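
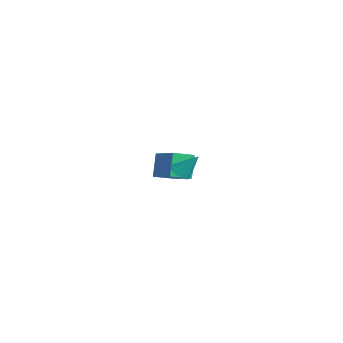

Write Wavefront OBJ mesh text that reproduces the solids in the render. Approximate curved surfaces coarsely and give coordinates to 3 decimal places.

v 2.483 -1.214 3.49
v 2.959 -1.176 3.259
v 2.897 -0.566 4.45
v 2.802 -0.939 3.167
v 2.543 -0.79 3.178
v 2.266 -0.775 3.287
v 2.058 -0.9 3.461
v 1.984 -1.124 3.644
v 2.07 -1.377 3.778
v 2.286 -1.578 3.821
v 2.565 -1.664 3.758
v 2.819 -1.607 3.611
v 2.965 -1.425 3.425
v -4.283 2.094 0.47
v -4.43 1.063 0.792
v -2.58 2.114 1.311
v -2.726 1.083 1.633
v -3.714 1.657 -0.673
v -3.86 0.626 -0.351
v -2.01 1.677 0.168
v -2.157 0.646 0.49
f 2 1 4
f 2 4 3
f 4 1 5
f 4 5 3
f 5 1 6
f 5 6 3
f 6 1 7
f 6 7 3
f 7 1 8
f 7 8 3
f 8 1 9
f 8 9 3
f 9 1 10
f 9 10 3
f 10 1 11
f 10 11 3
f 11 1 12
f 11 12 3
f 12 1 13
f 12 13 3
f 13 1 2
f 13 2 3
f 15 17 14
f 18 15 14
f 14 17 16
f 16 18 14
f 15 21 17
f 19 15 18
f 19 21 15
f 17 21 16
f 20 18 16
f 16 21 20
f 20 19 18
f 21 19 20



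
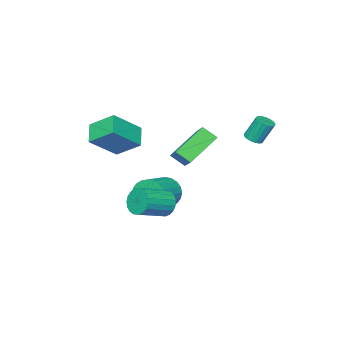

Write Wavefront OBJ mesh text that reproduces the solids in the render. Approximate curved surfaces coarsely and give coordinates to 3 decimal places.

v -1.153 -4.407 0.958
v 0.383 -4.863 2.269
v -1.577 -3.071 1.92
v -0.041 -3.526 3.23
v -0.319 -3.634 0.25
v 1.217 -4.089 1.56
v -0.743 -2.297 1.211
v 0.793 -2.753 2.522
v -0.501 -0.398 -2.235
v -0.154 -0.033 -2.919
v 1.508 -0.356 -2.25
v 1.161 -0.722 -1.565
v -0.189 0.242 -2.699
v 1.472 -0.081 -2.03
v -0.278 0.405 -2.399
v 1.383 0.082 -1.729
v -0.406 0.43 -2.07
v 1.256 0.107 -1.401
v -0.55 0.311 -1.77
v 1.112 -0.012 -1.101
v -0.685 0.07 -1.55
v 0.976 -0.253 -0.881
v -0.789 -0.252 -1.448
v 0.872 -0.575 -0.779
v -0.843 -0.6 -1.483
v 0.819 -0.923 -0.814
v -0.837 -0.913 -1.647
v 0.824 -1.236 -0.978
v -0.774 -1.137 -1.913
v 0.888 -1.46 -1.244
v -0.663 -1.233 -2.235
v 0.999 -1.556 -1.566
v -0.524 -1.185 -2.556
v 1.137 -1.508 -1.887
v -0.381 -1.001 -2.822
v 1.28 -1.324 -2.153
v -0.259 -0.713 -2.986
v 1.402 -1.036 -2.317
v -0.179 -0.37 -3.021
v 1.483 -0.693 -2.351
v -2.98 -2.687 -3.218
v -2.617 -3.18 -4.009
v -0.977 -2.865 -3.452
v -1.34 -2.373 -2.662
v -2.639 -2.817 -4.149
v -0.999 -2.502 -3.593
v -2.713 -2.434 -4.148
v -1.073 -2.119 -3.592
v -2.828 -2.089 -4.005
v -1.188 -1.775 -3.449
v -2.965 -1.836 -3.742
v -1.326 -1.521 -3.186
v -3.105 -1.712 -3.4
v -1.466 -1.397 -2.843
v -3.226 -1.737 -3.03
v -1.587 -1.422 -2.473
v -3.31 -1.906 -2.688
v -1.67 -1.591 -2.132
v -3.343 -2.195 -2.428
v -1.703 -1.88 -1.871
v -3.321 -2.558 -2.287
v -1.681 -2.243 -1.731
v -3.247 -2.941 -2.288
v -1.607 -2.626 -1.732
v -3.132 -3.285 -2.431
v -1.492 -2.971 -1.875
v -2.994 -3.539 -2.694
v -1.355 -3.224 -2.138
v -2.854 -3.663 -3.037
v -1.215 -3.348 -2.48
v -2.733 -3.638 -3.407
v -1.094 -3.323 -2.85
v -2.65 -3.469 -3.748
v -1.01 -3.154 -3.192
v -3.705 2.7 2.325
v -3.213 2.915 2.388
v -3.584 3.395 3.638
v -4.075 3.18 3.575
v -3.349 3.103 2.275
v -3.72 3.584 3.526
v -3.567 3.2 2.174
v -3.937 3.68 3.424
v -3.816 3.181 2.107
v -4.186 3.662 3.358
v -4.039 3.053 2.09
v -4.41 3.533 3.341
v -4.186 2.844 2.127
v -4.557 3.324 3.378
v -4.223 2.601 2.209
v -4.593 3.081 3.46
v -4.141 2.382 2.318
v -4.511 2.862 3.568
v -3.959 2.235 2.428
v -4.329 2.715 3.679
v -3.719 2.195 2.514
v -4.089 2.675 3.765
v -3.475 2.27 2.558
v -3.846 2.75 3.808
v -3.285 2.444 2.547
v -3.655 2.924 3.798
v -3.19 2.677 2.486
v -3.56 3.157 3.737
v -1.449 1.892 2.652
v -1.132 1.191 3.244
v -0.871 2.806 3.426
v -0.555 2.106 4.018
v 0.315 1.734 1.522
v 0.631 1.034 2.114
v 0.892 2.649 2.296
v 1.209 1.948 2.888
f 2 4 1
f 5 2 1
f 1 4 3
f 3 5 1
f 2 8 4
f 6 2 5
f 6 8 2
f 4 8 3
f 7 5 3
f 3 8 7
f 7 6 5
f 8 6 7
f 10 9 13
f 10 13 11
f 11 13 14
f 11 14 12
f 13 9 15
f 13 15 14
f 14 15 16
f 14 16 12
f 15 9 17
f 15 17 16
f 16 17 18
f 16 18 12
f 17 9 19
f 17 19 18
f 18 19 20
f 18 20 12
f 19 9 21
f 19 21 20
f 20 21 22
f 20 22 12
f 21 9 23
f 21 23 22
f 22 23 24
f 22 24 12
f 23 9 25
f 23 25 24
f 24 25 26
f 24 26 12
f 25 9 27
f 25 27 26
f 26 27 28
f 26 28 12
f 27 9 29
f 27 29 28
f 28 29 30
f 28 30 12
f 29 9 31
f 29 31 30
f 30 31 32
f 30 32 12
f 31 9 33
f 31 33 32
f 32 33 34
f 32 34 12
f 33 9 35
f 33 35 34
f 34 35 36
f 34 36 12
f 35 9 37
f 35 37 36
f 36 37 38
f 36 38 12
f 37 9 39
f 37 39 38
f 38 39 40
f 38 40 12
f 39 9 10
f 39 10 40
f 40 10 11
f 40 11 12
f 42 41 45
f 42 45 43
f 43 45 46
f 43 46 44
f 45 41 47
f 45 47 46
f 46 47 48
f 46 48 44
f 47 41 49
f 47 49 48
f 48 49 50
f 48 50 44
f 49 41 51
f 49 51 50
f 50 51 52
f 50 52 44
f 51 41 53
f 51 53 52
f 52 53 54
f 52 54 44
f 53 41 55
f 53 55 54
f 54 55 56
f 54 56 44
f 55 41 57
f 55 57 56
f 56 57 58
f 56 58 44
f 57 41 59
f 57 59 58
f 58 59 60
f 58 60 44
f 59 41 61
f 59 61 60
f 60 61 62
f 60 62 44
f 61 41 63
f 61 63 62
f 62 63 64
f 62 64 44
f 63 41 65
f 63 65 64
f 64 65 66
f 64 66 44
f 65 41 67
f 65 67 66
f 66 67 68
f 66 68 44
f 67 41 69
f 67 69 68
f 68 69 70
f 68 70 44
f 69 41 71
f 69 71 70
f 70 71 72
f 70 72 44
f 71 41 73
f 71 73 72
f 72 73 74
f 72 74 44
f 73 41 42
f 73 42 74
f 74 42 43
f 74 43 44
f 76 75 79
f 76 79 77
f 77 79 80
f 77 80 78
f 79 75 81
f 79 81 80
f 80 81 82
f 80 82 78
f 81 75 83
f 81 83 82
f 82 83 84
f 82 84 78
f 83 75 85
f 83 85 84
f 84 85 86
f 84 86 78
f 85 75 87
f 85 87 86
f 86 87 88
f 86 88 78
f 87 75 89
f 87 89 88
f 88 89 90
f 88 90 78
f 89 75 91
f 89 91 90
f 90 91 92
f 90 92 78
f 91 75 93
f 91 93 92
f 92 93 94
f 92 94 78
f 93 75 95
f 93 95 94
f 94 95 96
f 94 96 78
f 95 75 97
f 95 97 96
f 96 97 98
f 96 98 78
f 97 75 99
f 97 99 98
f 98 99 100
f 98 100 78
f 99 75 101
f 99 101 100
f 100 101 102
f 100 102 78
f 101 75 76
f 101 76 102
f 102 76 77
f 102 77 78
f 104 106 103
f 107 104 103
f 103 106 105
f 105 107 103
f 104 110 106
f 108 104 107
f 108 110 104
f 106 110 105
f 109 107 105
f 105 110 109
f 109 108 107
f 110 108 109



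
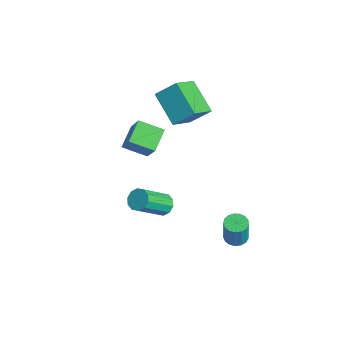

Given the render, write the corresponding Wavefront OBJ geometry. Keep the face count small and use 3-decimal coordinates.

v 0.941 2.089 -1.981
v 1.4 2.347 -2.044
v 1.638 2.229 -0.781
v 1.179 1.971 -0.719
v 1.232 2.532 -1.995
v 1.47 2.414 -0.732
v 0.998 2.614 -1.943
v 1.236 2.497 -0.681
v 0.751 2.577 -1.9
v 0.989 2.459 -0.637
v 0.547 2.428 -1.875
v 0.785 2.31 -0.613
v 0.434 2.201 -1.875
v 0.672 2.083 -0.613
v 0.437 1.948 -1.899
v 0.675 1.83 -0.637
v 0.555 1.728 -1.942
v 0.793 1.61 -0.68
v 0.762 1.59 -1.994
v 1 1.473 -0.732
v 1.009 1.567 -2.043
v 1.247 1.449 -0.78
v 1.241 1.663 -2.078
v 1.48 1.545 -0.815
v 1.405 1.857 -2.09
v 1.643 1.739 -0.828
v 1.462 2.104 -2.078
v 1.7 1.986 -0.816
v -2.073 -1.799 2.883
v -1.143 -1.82 4.11
v -2.76 -1.108 3.416
v -1.83 -1.129 4.643
v -1.49 -0.891 2.457
v -0.56 -0.912 3.684
v -2.177 -0.2 2.99
v -1.247 -0.221 4.217
v -4.779 1.533 3.087
v -4.081 0.459 3.906
v -4.415 2.366 3.871
v -3.717 1.292 4.689
v -3.343 1.768 2.171
v -2.645 0.694 2.989
v -2.979 2.601 2.954
v -2.281 1.527 3.773
v -2.129 0.027 -1.894
v -1.69 0.327 -1.719
v -1.311 -0.948 -0.491
v -1.751 -1.247 -0.666
v -1.966 0.423 -1.534
v -1.587 -0.851 -0.305
v -2.304 0.369 -1.486
v -1.925 -0.906 -0.258
v -2.576 0.183 -1.594
v -2.197 -1.091 -0.366
v -2.677 -0.061 -1.817
v -2.298 -1.336 -0.589
v -2.569 -0.272 -2.069
v -2.19 -1.547 -0.841
v -2.293 -0.369 -2.255
v -1.914 -1.643 -1.026
v -1.955 -0.314 -2.302
v -1.576 -1.589 -1.074
v -1.683 -0.129 -2.194
v -1.304 -1.403 -0.966
v -1.582 0.116 -1.971
v -1.203 -1.159 -0.743
f 2 1 5
f 2 5 3
f 3 5 6
f 3 6 4
f 5 1 7
f 5 7 6
f 6 7 8
f 6 8 4
f 7 1 9
f 7 9 8
f 8 9 10
f 8 10 4
f 9 1 11
f 9 11 10
f 10 11 12
f 10 12 4
f 11 1 13
f 11 13 12
f 12 13 14
f 12 14 4
f 13 1 15
f 13 15 14
f 14 15 16
f 14 16 4
f 15 1 17
f 15 17 16
f 16 17 18
f 16 18 4
f 17 1 19
f 17 19 18
f 18 19 20
f 18 20 4
f 19 1 21
f 19 21 20
f 20 21 22
f 20 22 4
f 21 1 23
f 21 23 22
f 22 23 24
f 22 24 4
f 23 1 25
f 23 25 24
f 24 25 26
f 24 26 4
f 25 1 27
f 25 27 26
f 26 27 28
f 26 28 4
f 27 1 2
f 27 2 28
f 28 2 3
f 28 3 4
f 30 32 29
f 33 30 29
f 29 32 31
f 31 33 29
f 30 36 32
f 34 30 33
f 34 36 30
f 32 36 31
f 35 33 31
f 31 36 35
f 35 34 33
f 36 34 35
f 38 40 37
f 41 38 37
f 37 40 39
f 39 41 37
f 38 44 40
f 42 38 41
f 42 44 38
f 40 44 39
f 43 41 39
f 39 44 43
f 43 42 41
f 44 42 43
f 46 45 49
f 46 49 47
f 47 49 50
f 47 50 48
f 49 45 51
f 49 51 50
f 50 51 52
f 50 52 48
f 51 45 53
f 51 53 52
f 52 53 54
f 52 54 48
f 53 45 55
f 53 55 54
f 54 55 56
f 54 56 48
f 55 45 57
f 55 57 56
f 56 57 58
f 56 58 48
f 57 45 59
f 57 59 58
f 58 59 60
f 58 60 48
f 59 45 61
f 59 61 60
f 60 61 62
f 60 62 48
f 61 45 63
f 61 63 62
f 62 63 64
f 62 64 48
f 63 45 65
f 63 65 64
f 64 65 66
f 64 66 48
f 65 45 46
f 65 46 66
f 66 46 47
f 66 47 48



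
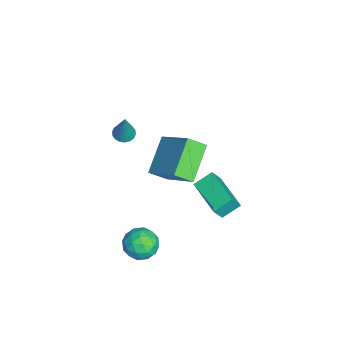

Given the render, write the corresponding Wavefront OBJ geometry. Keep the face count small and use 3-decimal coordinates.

v -2.275 0.663 -2.085
v -0.939 1.796 -0.77
v -2.375 1.496 -2.701
v -1.039 2.628 -1.386
v -0.741 0.072 -3.134
v 0.595 1.204 -1.819
v -0.841 0.904 -3.75
v 0.495 2.037 -2.435
v 0.426 -0.908 1.092
v 0.671 -0.486 0.986
v 0.974 -0.832 2.668
v 0.472 -0.412 1.052
v 0.263 -0.437 1.126
v 0.087 -0.555 1.193
v -0.022 -0.742 1.24
v -0.043 -0.963 1.258
v 0.029 -1.173 1.243
v 0.18 -1.331 1.199
v 0.379 -1.405 1.133
v 0.588 -1.38 1.059
v 0.764 -1.262 0.992
v 0.873 -1.074 0.944
v 0.894 -0.854 0.926
v 0.822 -0.644 0.941
v 1.921 2.392 -1.437
v 1.582 3.166 -0.941
v 3.478 3.207 -1.645
v 3.139 3.981 -1.149
v 2.221 2.019 -0.651
v 1.882 2.793 -0.155
v 3.778 2.834 -0.859
v 3.439 3.608 -0.363
v 3.425 0.357 -3.216
v 4.225 0.435 -3.425
v 3.695 -0.815 -2.615
v 4.495 -0.737 -2.824
v 4.163 -0.229 -2.257
v 3.995 0.495 -2.629
v 3.925 -0.875 -3.411
v 3.757 -0.151 -3.783
v 4.534 -0.327 -3.545
v 4.681 0.073 -2.832
v 3.239 -0.453 -3.208
v 3.386 -0.053 -2.495
v 3.801 0.499 -3.373
v 4.119 -0.879 -2.667
v 3.923 -0.58 -2.334
v 4.394 -0.534 -2.457
v 3.666 0.534 -2.905
v 4.136 0.58 -3.028
v 4.1 0.19 -2.342
v 3.784 -0.96 -3.012
v 4.254 -0.914 -3.135
v 3.526 0.154 -3.583
v 3.997 0.2 -3.706
v 3.82 -0.57 -3.698
v 4.453 0.097 -3.567
v 4.612 -0.592 -3.214
v 4.276 -0.673 -3.559
v 4.178 -0.248 -3.777
v 4.539 0.332 -3.148
v 4.698 -0.357 -2.794
v 4.503 -0.058 -2.461
v 4.405 0.367 -2.68
v 4.721 -0.116 -3.219
v 3.222 -0.023 -3.246
v 3.381 -0.712 -2.892
v 3.515 -0.747 -3.36
v 3.417 -0.322 -3.579
v 3.308 0.212 -2.826
v 3.467 -0.477 -2.473
v 3.742 -0.132 -2.263
v 3.644 0.293 -2.481
v 3.199 -0.264 -2.821
f 2 4 1
f 5 2 1
f 1 4 3
f 3 5 1
f 2 8 4
f 6 2 5
f 6 8 2
f 4 8 3
f 7 5 3
f 3 8 7
f 7 6 5
f 8 6 7
f 10 9 12
f 10 12 11
f 12 9 13
f 12 13 11
f 13 9 14
f 13 14 11
f 14 9 15
f 14 15 11
f 15 9 16
f 15 16 11
f 16 9 17
f 16 17 11
f 17 9 18
f 17 18 11
f 18 9 19
f 18 19 11
f 19 9 20
f 19 20 11
f 20 9 21
f 20 21 11
f 21 9 22
f 21 22 11
f 22 9 23
f 22 23 11
f 23 9 24
f 23 24 11
f 24 9 10
f 24 10 11
f 26 28 25
f 29 26 25
f 25 28 27
f 27 29 25
f 26 32 28
f 30 26 29
f 30 32 26
f 28 32 27
f 31 29 27
f 27 32 31
f 31 30 29
f 32 30 31
f 33 70 49
f 70 44 73
f 49 73 38
f 70 73 49
f 33 49 45
f 49 38 50
f 45 50 34
f 49 50 45
f 33 45 54
f 45 34 55
f 54 55 40
f 45 55 54
f 33 54 66
f 54 40 69
f 66 69 43
f 54 69 66
f 33 66 70
f 66 43 74
f 70 74 44
f 66 74 70
f 34 50 61
f 50 38 64
f 61 64 42
f 50 64 61
f 38 73 51
f 73 44 72
f 51 72 37
f 73 72 51
f 44 74 71
f 74 43 67
f 71 67 35
f 74 67 71
f 43 69 68
f 69 40 56
f 68 56 39
f 69 56 68
f 40 55 60
f 55 34 57
f 60 57 41
f 55 57 60
f 36 62 48
f 62 42 63
f 48 63 37
f 62 63 48
f 36 48 46
f 48 37 47
f 46 47 35
f 48 47 46
f 36 46 53
f 46 35 52
f 53 52 39
f 46 52 53
f 36 53 58
f 53 39 59
f 58 59 41
f 53 59 58
f 36 58 62
f 58 41 65
f 62 65 42
f 58 65 62
f 37 63 51
f 63 42 64
f 51 64 38
f 63 64 51
f 35 47 71
f 47 37 72
f 71 72 44
f 47 72 71
f 39 52 68
f 52 35 67
f 68 67 43
f 52 67 68
f 41 59 60
f 59 39 56
f 60 56 40
f 59 56 60
f 42 65 61
f 65 41 57
f 61 57 34
f 65 57 61



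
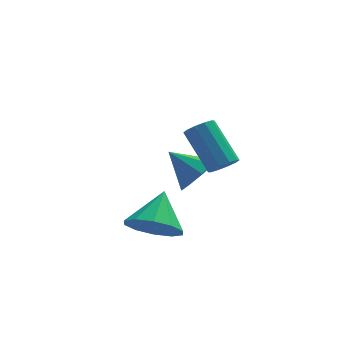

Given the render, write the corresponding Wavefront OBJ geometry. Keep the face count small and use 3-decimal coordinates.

v 1.426 -2.314 -4.094
v 2.294 -2.761 -4.002
v 1.874 -1.246 -3.126
v 2.335 -2.364 -4.458
v 2.029 -1.949 -4.776
v 1.492 -1.673 -4.832
v 0.931 -1.642 -4.607
v 0.559 -1.868 -4.186
v 0.518 -2.265 -3.73
v 0.824 -2.68 -3.413
v 1.361 -2.956 -3.356
v 1.922 -2.986 -3.581
v 3.529 -2.78 -1.135
v 3.942 -2.454 -1.199
v 3.304 -1.414 -0.03
v 2.891 -1.74 0.035
v 3.707 -2.362 -1.409
v 3.069 -1.323 -0.239
v 3.404 -2.43 -1.513
v 2.767 -1.391 -0.344
v 3.149 -2.632 -1.474
v 2.511 -1.592 -0.304
v 3.039 -2.89 -1.304
v 2.401 -1.85 -0.134
v 3.116 -3.106 -1.07
v 2.478 -2.066 0.099
v 3.351 -3.197 -0.861
v 2.713 -2.158 0.309
v 3.653 -3.129 -0.756
v 3.016 -2.09 0.413
v 3.909 -2.928 -0.796
v 3.271 -1.888 0.374
v 4.019 -2.67 -0.966
v 3.381 -1.63 0.204
v 3.166 0.471 -3.558
v 3.707 1.133 -3.395
v 2.234 1.029 -2.722
v 3.364 1.261 -3.864
v 2.928 1.02 -4.189
v 2.603 0.522 -4.219
v 2.542 0.001 -3.94
v 2.773 -0.301 -3.481
v 3.187 -0.241 -3.059
v 3.592 0.152 -2.87
v 3.797 0.695 -3.003
f 2 1 4
f 2 4 3
f 4 1 5
f 4 5 3
f 5 1 6
f 5 6 3
f 6 1 7
f 6 7 3
f 7 1 8
f 7 8 3
f 8 1 9
f 8 9 3
f 9 1 10
f 9 10 3
f 10 1 11
f 10 11 3
f 11 1 12
f 11 12 3
f 12 1 2
f 12 2 3
f 14 13 17
f 14 17 15
f 15 17 18
f 15 18 16
f 17 13 19
f 17 19 18
f 18 19 20
f 18 20 16
f 19 13 21
f 19 21 20
f 20 21 22
f 20 22 16
f 21 13 23
f 21 23 22
f 22 23 24
f 22 24 16
f 23 13 25
f 23 25 24
f 24 25 26
f 24 26 16
f 25 13 27
f 25 27 26
f 26 27 28
f 26 28 16
f 27 13 29
f 27 29 28
f 28 29 30
f 28 30 16
f 29 13 31
f 29 31 30
f 30 31 32
f 30 32 16
f 31 13 33
f 31 33 32
f 32 33 34
f 32 34 16
f 33 13 14
f 33 14 34
f 34 14 15
f 34 15 16
f 36 35 38
f 36 38 37
f 38 35 39
f 38 39 37
f 39 35 40
f 39 40 37
f 40 35 41
f 40 41 37
f 41 35 42
f 41 42 37
f 42 35 43
f 42 43 37
f 43 35 44
f 43 44 37
f 44 35 45
f 44 45 37
f 45 35 36
f 45 36 37



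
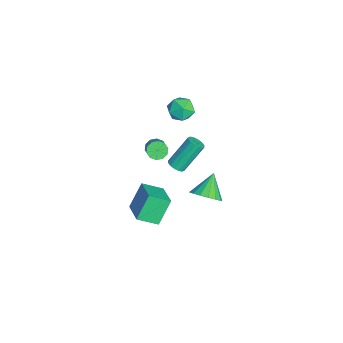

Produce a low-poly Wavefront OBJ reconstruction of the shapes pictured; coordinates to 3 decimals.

v -2.291 -0.413 -0.652
v -1.998 -0.849 -0.98
v -1.096 -0.804 -0.237
v -1.389 -0.367 0.092
v -1.899 -0.508 -1.122
v -0.996 -0.462 -0.379
v -1.949 -0.13 -1.084
v -1.047 -0.084 -0.341
v -2.13 0.14 -0.881
v -1.228 0.186 -0.138
v -2.373 0.199 -0.59
v -1.47 0.244 0.153
v -2.584 0.024 -0.323
v -1.682 0.069 0.42
v -2.684 -0.318 -0.181
v -1.781 -0.272 0.562
v -2.633 -0.696 -0.219
v -1.731 -0.65 0.524
v -2.452 -0.966 -0.422
v -1.55 -0.92 0.321
v -2.21 -1.024 -0.713
v -1.307 -0.979 0.03
v 0.477 0.552 0.618
v 0.735 0.972 0.398
v 0.221 2.108 1.962
v -0.037 1.688 2.182
v 0.474 0.988 0.3
v -0.04 2.125 1.864
v 0.214 0.888 0.288
v -0.3 2.024 1.851
v 0.024 0.697 0.363
v -0.49 1.834 1.927
v -0.045 0.468 0.508
v -0.559 1.604 2.071
v 0.026 0.261 0.682
v -0.488 1.397 2.245
v 0.219 0.132 0.838
v -0.295 1.268 2.402
v 0.48 0.115 0.936
v -0.034 1.252 2.5
v 0.74 0.216 0.949
v 0.226 1.352 2.512
v 0.93 0.406 0.873
v 0.416 1.543 2.437
v 0.999 0.636 0.729
v 0.485 1.772 2.292
v 0.928 0.843 0.555
v 0.414 1.979 2.118
v -2.09 1.472 4.034
v -1.484 1.724 3.443
v -2.256 0.236 3.337
v -1.65 0.488 2.746
v -1.408 0.303 3.574
v -1.305 1.067 4.005
v -2.435 0.893 2.775
v -2.332 1.657 3.206
v -1.698 1.366 2.664
v -1.063 1.002 3.159
v -2.677 0.958 3.621
v -2.042 0.594 4.116
v -1.197 2.342 -4.432
v -0.666 1.981 -3.678
v -2.303 2.898 -3.388
v -0.499 2.421 -3.735
v -0.491 2.842 -3.951
v -0.645 3.149 -4.278
v -0.925 3.271 -4.64
v -1.268 3.18 -4.954
v -1.594 2.897 -5.149
v -1.829 2.487 -5.18
v -1.92 2.043 -5.039
v -1.844 1.668 -4.759
v -1.621 1.448 -4.405
v -1.3 1.432 -4.056
v -0.956 1.624 -3.794
v -0.501 -0.097 -2.65
v -0.485 -1.314 -2.021
v 1.084 0.227 -2.063
v 1.099 -0.99 -1.434
v 0.181 -0.83 -4.086
v 0.196 -2.047 -3.457
v 1.765 -0.506 -3.499
v 1.781 -1.723 -2.87
f 2 1 5
f 2 5 3
f 3 5 6
f 3 6 4
f 5 1 7
f 5 7 6
f 6 7 8
f 6 8 4
f 7 1 9
f 7 9 8
f 8 9 10
f 8 10 4
f 9 1 11
f 9 11 10
f 10 11 12
f 10 12 4
f 11 1 13
f 11 13 12
f 12 13 14
f 12 14 4
f 13 1 15
f 13 15 14
f 14 15 16
f 14 16 4
f 15 1 17
f 15 17 16
f 16 17 18
f 16 18 4
f 17 1 19
f 17 19 18
f 18 19 20
f 18 20 4
f 19 1 21
f 19 21 20
f 20 21 22
f 20 22 4
f 21 1 2
f 21 2 22
f 22 2 3
f 22 3 4
f 24 23 27
f 24 27 25
f 25 27 28
f 25 28 26
f 27 23 29
f 27 29 28
f 28 29 30
f 28 30 26
f 29 23 31
f 29 31 30
f 30 31 32
f 30 32 26
f 31 23 33
f 31 33 32
f 32 33 34
f 32 34 26
f 33 23 35
f 33 35 34
f 34 35 36
f 34 36 26
f 35 23 37
f 35 37 36
f 36 37 38
f 36 38 26
f 37 23 39
f 37 39 38
f 38 39 40
f 38 40 26
f 39 23 41
f 39 41 40
f 40 41 42
f 40 42 26
f 41 23 43
f 41 43 42
f 42 43 44
f 42 44 26
f 43 23 45
f 43 45 44
f 44 45 46
f 44 46 26
f 45 23 47
f 45 47 46
f 46 47 48
f 46 48 26
f 47 23 24
f 47 24 48
f 48 24 25
f 48 25 26
f 49 60 54
f 49 54 50
f 49 50 56
f 49 56 59
f 49 59 60
f 50 54 58
f 54 60 53
f 60 59 51
f 59 56 55
f 56 50 57
f 52 58 53
f 52 53 51
f 52 51 55
f 52 55 57
f 52 57 58
f 53 58 54
f 51 53 60
f 55 51 59
f 57 55 56
f 58 57 50
f 62 61 64
f 62 64 63
f 64 61 65
f 64 65 63
f 65 61 66
f 65 66 63
f 66 61 67
f 66 67 63
f 67 61 68
f 67 68 63
f 68 61 69
f 68 69 63
f 69 61 70
f 69 70 63
f 70 61 71
f 70 71 63
f 71 61 72
f 71 72 63
f 72 61 73
f 72 73 63
f 73 61 74
f 73 74 63
f 74 61 75
f 74 75 63
f 75 61 62
f 75 62 63
f 77 79 76
f 80 77 76
f 76 79 78
f 78 80 76
f 77 83 79
f 81 77 80
f 81 83 77
f 79 83 78
f 82 80 78
f 78 83 82
f 82 81 80
f 83 81 82



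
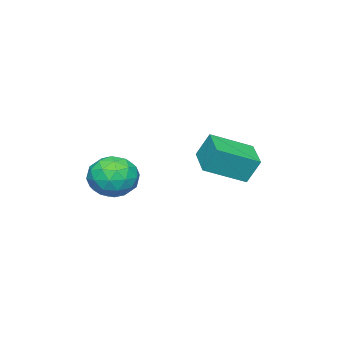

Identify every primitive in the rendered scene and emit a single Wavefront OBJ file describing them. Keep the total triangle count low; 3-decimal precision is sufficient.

v -1.217 -1.886 -0.111
v -0.512 -1.663 -1.013
v -0.908 -3.737 -0.327
v -0.203 -3.514 -1.229
v 0.122 -3.218 -0.148
v -0.069 -2.074 -0.014
v -1.351 -3.326 -1.326
v -1.542 -2.182 -1.192
v -0.594 -2.553 -1.764
v 0.316 -2.486 -1.036
v -1.736 -2.914 -0.304
v -0.826 -2.847 0.424
v -0.892 -1.612 -0.543
v -0.528 -3.788 -0.797
v -0.338 -3.614 -0.161
v 0.077 -3.483 -0.692
v -0.632 -1.854 0.044
v -0.217 -1.723 -0.487
v 0.155 -2.636 0.022
v -1.203 -3.677 -0.853
v -0.788 -3.546 -1.384
v -1.497 -1.917 -0.648
v -1.082 -1.786 -1.179
v -1.575 -2.764 -1.362
v -0.525 -2.004 -1.515
v -0.344 -3.092 -1.642
v -1.018 -2.982 -1.698
v -1.131 -2.31 -1.62
v 0.01 -1.965 -1.087
v 0.191 -3.053 -1.214
v 0.382 -2.878 -0.578
v 0.269 -2.206 -0.5
v -0.039 -2.488 -1.528
v -1.611 -2.347 -0.126
v -1.43 -3.435 -0.253
v -1.689 -3.194 -0.84
v -1.802 -2.522 -0.762
v -1.076 -2.308 0.302
v -0.895 -3.396 0.175
v -0.289 -3.09 0.28
v -0.402 -2.418 0.358
v -1.381 -2.912 0.188
v -2.589 0.127 0.594
v -2.783 0.666 1.75
v -3.916 1.398 -0.221
v -4.109 1.938 0.935
v -1.331 1.242 0.285
v -1.524 1.782 1.441
v -2.657 2.514 -0.53
v -2.851 3.053 0.626
f 1 38 17
f 38 12 41
f 17 41 6
f 38 41 17
f 1 17 13
f 17 6 18
f 13 18 2
f 17 18 13
f 1 13 22
f 13 2 23
f 22 23 8
f 13 23 22
f 1 22 34
f 22 8 37
f 34 37 11
f 22 37 34
f 1 34 38
f 34 11 42
f 38 42 12
f 34 42 38
f 2 18 29
f 18 6 32
f 29 32 10
f 18 32 29
f 6 41 19
f 41 12 40
f 19 40 5
f 41 40 19
f 12 42 39
f 42 11 35
f 39 35 3
f 42 35 39
f 11 37 36
f 37 8 24
f 36 24 7
f 37 24 36
f 8 23 28
f 23 2 25
f 28 25 9
f 23 25 28
f 4 30 16
f 30 10 31
f 16 31 5
f 30 31 16
f 4 16 14
f 16 5 15
f 14 15 3
f 16 15 14
f 4 14 21
f 14 3 20
f 21 20 7
f 14 20 21
f 4 21 26
f 21 7 27
f 26 27 9
f 21 27 26
f 4 26 30
f 26 9 33
f 30 33 10
f 26 33 30
f 5 31 19
f 31 10 32
f 19 32 6
f 31 32 19
f 3 15 39
f 15 5 40
f 39 40 12
f 15 40 39
f 7 20 36
f 20 3 35
f 36 35 11
f 20 35 36
f 9 27 28
f 27 7 24
f 28 24 8
f 27 24 28
f 10 33 29
f 33 9 25
f 29 25 2
f 33 25 29
f 44 46 43
f 47 44 43
f 43 46 45
f 45 47 43
f 44 50 46
f 48 44 47
f 48 50 44
f 46 50 45
f 49 47 45
f 45 50 49
f 49 48 47
f 50 48 49



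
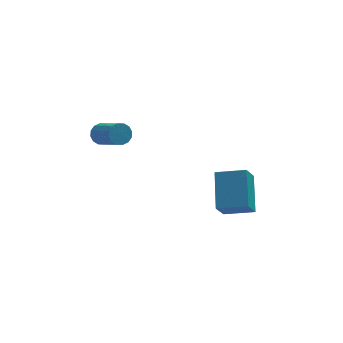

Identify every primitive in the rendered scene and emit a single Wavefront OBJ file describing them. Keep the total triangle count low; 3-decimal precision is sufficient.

v -2.653 2.002 1.725
v -2.421 2.389 2.165
v -1.716 1.006 3.014
v -1.947 0.618 2.575
v -2.717 2.305 2.274
v -2.012 0.922 3.123
v -2.996 2.14 2.235
v -2.29 0.757 3.085
v -3.182 1.938 2.061
v -2.477 0.554 2.91
v -3.227 1.752 1.796
v -2.522 0.369 2.645
v -3.118 1.634 1.512
v -2.412 0.25 2.362
v -2.884 1.614 1.286
v -2.179 0.231 2.135
v -2.588 1.698 1.177
v -1.883 0.315 2.026
v -2.31 1.863 1.215
v -1.604 0.48 2.065
v -2.123 2.066 1.39
v -1.418 0.682 2.239
v -2.078 2.251 1.655
v -1.373 0.868 2.504
v -2.188 2.37 1.938
v -1.482 0.986 2.788
v 3.027 0.972 -3.958
v 2.501 0.184 -2.901
v 3.261 2.669 -2.578
v 2.735 1.881 -1.52
v 4.485 0.479 -3.6
v 3.959 -0.309 -2.542
v 4.719 2.176 -2.219
v 4.193 1.388 -1.162
f 2 1 5
f 2 5 3
f 3 5 6
f 3 6 4
f 5 1 7
f 5 7 6
f 6 7 8
f 6 8 4
f 7 1 9
f 7 9 8
f 8 9 10
f 8 10 4
f 9 1 11
f 9 11 10
f 10 11 12
f 10 12 4
f 11 1 13
f 11 13 12
f 12 13 14
f 12 14 4
f 13 1 15
f 13 15 14
f 14 15 16
f 14 16 4
f 15 1 17
f 15 17 16
f 16 17 18
f 16 18 4
f 17 1 19
f 17 19 18
f 18 19 20
f 18 20 4
f 19 1 21
f 19 21 20
f 20 21 22
f 20 22 4
f 21 1 23
f 21 23 22
f 22 23 24
f 22 24 4
f 23 1 25
f 23 25 24
f 24 25 26
f 24 26 4
f 25 1 2
f 25 2 26
f 26 2 3
f 26 3 4
f 28 30 27
f 31 28 27
f 27 30 29
f 29 31 27
f 28 34 30
f 32 28 31
f 32 34 28
f 30 34 29
f 33 31 29
f 29 34 33
f 33 32 31
f 34 32 33



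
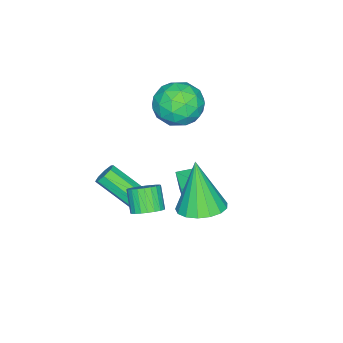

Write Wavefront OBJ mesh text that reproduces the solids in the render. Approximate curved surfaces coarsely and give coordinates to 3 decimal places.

v -1.965 -1.613 2.593
v -1.149 -1.539 1.885
v -1.211 -3.021 3.315
v -0.395 -2.947 2.607
v -0.512 -2.197 3.38
v -0.978 -1.327 2.934
v -1.382 -3.233 2.266
v -1.848 -2.363 1.82
v -0.788 -2.54 1.684
v -0.251 -1.899 2.372
v -2.109 -2.661 2.828
v -1.572 -2.02 3.516
v -1.623 -1.452 2.176
v -0.737 -3.108 3.024
v -0.806 -2.667 3.478
v -0.326 -2.623 3.062
v -1.523 -1.328 2.792
v -1.043 -1.284 2.376
v -0.669 -1.671 3.254
v -1.317 -3.276 2.824
v -0.837 -3.232 2.408
v -2.034 -1.937 2.138
v -1.554 -1.893 1.722
v -1.691 -2.889 1.946
v -0.931 -1.997 1.641
v -0.488 -2.825 2.065
v -1.069 -2.993 1.865
v -1.342 -2.482 1.603
v -0.615 -1.621 2.046
v -0.172 -2.448 2.47
v -0.241 -2.007 2.924
v -0.515 -1.496 2.662
v -0.403 -2.209 1.927
v -2.188 -2.112 2.73
v -1.745 -2.939 3.154
v -1.845 -3.064 2.538
v -2.119 -2.553 2.276
v -1.872 -1.735 3.135
v -1.429 -2.563 3.559
v -1.018 -2.078 3.597
v -1.291 -1.567 3.335
v -1.957 -2.351 3.273
v -0.1 -1.599 -1.499
v -0.085 -1.772 -0.494
v -0.642 -0.969 -1.384
v -0.628 -1.141 -0.378
v 0.808 -0.839 -1.382
v 0.822 -1.011 -0.376
v 0.265 -0.208 -1.266
v 0.28 -0.381 -0.261
v 2.813 -1.275 -0.182
v 3.227 -1.014 0.23
v 2.721 -1.483 1.035
v 2.307 -1.745 0.622
v 3.049 -0.839 0.221
v 2.544 -1.308 1.026
v 2.836 -0.729 0.151
v 2.331 -1.199 0.955
v 2.619 -0.703 0.029
v 2.114 -1.173 0.834
v 2.432 -0.764 -0.124
v 1.926 -1.234 0.681
v 2.303 -0.903 -0.286
v 1.797 -1.372 0.519
v 2.251 -1.099 -0.433
v 1.745 -1.568 0.372
v 2.285 -1.321 -0.541
v 1.779 -1.79 0.264
v 2.399 -1.537 -0.595
v 1.893 -2.006 0.21
v 2.576 -1.712 -0.586
v 2.071 -2.181 0.219
v 2.789 -1.821 -0.515
v 2.284 -2.291 0.289
v 3.006 -1.847 -0.394
v 2.501 -2.317 0.411
v 3.194 -1.786 -0.241
v 2.688 -2.256 0.564
v 3.323 -1.648 -0.079
v 2.817 -2.117 0.726
v 3.375 -1.452 0.068
v 2.869 -1.921 0.873
v 3.341 -1.23 0.176
v 2.835 -1.699 0.981
v 2.807 0.978 1.203
v 3.735 0.858 1.368
v 2.373 0.462 3.277
v 3.663 1.297 1.462
v 3.396 1.663 1.497
v 2.993 1.872 1.465
v 2.548 1.876 1.372
v 2.162 1.674 1.242
v 1.924 1.313 1.102
v 1.888 0.875 0.985
v 2.063 0.46 0.919
v 2.408 0.164 0.918
v 2.845 0.055 0.982
v 3.273 0.157 1.097
v 3.594 0.447 1.236
v 1.173 -2.607 -1.588
v 1.558 -2.378 -1.344
v 1.732 -3.845 -0.247
v 1.347 -4.073 -0.492
v 1.211 -2.299 -1.183
v 1.385 -3.766 -0.086
v 0.842 -2.4 -1.26
v 1.016 -3.867 -0.163
v 0.667 -2.622 -1.529
v 0.841 -4.089 -0.432
v 0.788 -2.835 -1.833
v 0.962 -4.302 -0.736
v 1.135 -2.914 -1.994
v 1.309 -4.381 -0.897
v 1.504 -2.813 -1.917
v 1.678 -4.28 -0.82
v 1.679 -2.591 -1.648
v 1.853 -4.058 -0.551
f 1 38 17
f 38 12 41
f 17 41 6
f 38 41 17
f 1 17 13
f 17 6 18
f 13 18 2
f 17 18 13
f 1 13 22
f 13 2 23
f 22 23 8
f 13 23 22
f 1 22 34
f 22 8 37
f 34 37 11
f 22 37 34
f 1 34 38
f 34 11 42
f 38 42 12
f 34 42 38
f 2 18 29
f 18 6 32
f 29 32 10
f 18 32 29
f 6 41 19
f 41 12 40
f 19 40 5
f 41 40 19
f 12 42 39
f 42 11 35
f 39 35 3
f 42 35 39
f 11 37 36
f 37 8 24
f 36 24 7
f 37 24 36
f 8 23 28
f 23 2 25
f 28 25 9
f 23 25 28
f 4 30 16
f 30 10 31
f 16 31 5
f 30 31 16
f 4 16 14
f 16 5 15
f 14 15 3
f 16 15 14
f 4 14 21
f 14 3 20
f 21 20 7
f 14 20 21
f 4 21 26
f 21 7 27
f 26 27 9
f 21 27 26
f 4 26 30
f 26 9 33
f 30 33 10
f 26 33 30
f 5 31 19
f 31 10 32
f 19 32 6
f 31 32 19
f 3 15 39
f 15 5 40
f 39 40 12
f 15 40 39
f 7 20 36
f 20 3 35
f 36 35 11
f 20 35 36
f 9 27 28
f 27 7 24
f 28 24 8
f 27 24 28
f 10 33 29
f 33 9 25
f 29 25 2
f 33 25 29
f 44 46 43
f 47 44 43
f 43 46 45
f 45 47 43
f 44 50 46
f 48 44 47
f 48 50 44
f 46 50 45
f 49 47 45
f 45 50 49
f 49 48 47
f 50 48 49
f 52 51 55
f 52 55 53
f 53 55 56
f 53 56 54
f 55 51 57
f 55 57 56
f 56 57 58
f 56 58 54
f 57 51 59
f 57 59 58
f 58 59 60
f 58 60 54
f 59 51 61
f 59 61 60
f 60 61 62
f 60 62 54
f 61 51 63
f 61 63 62
f 62 63 64
f 62 64 54
f 63 51 65
f 63 65 64
f 64 65 66
f 64 66 54
f 65 51 67
f 65 67 66
f 66 67 68
f 66 68 54
f 67 51 69
f 67 69 68
f 68 69 70
f 68 70 54
f 69 51 71
f 69 71 70
f 70 71 72
f 70 72 54
f 71 51 73
f 71 73 72
f 72 73 74
f 72 74 54
f 73 51 75
f 73 75 74
f 74 75 76
f 74 76 54
f 75 51 77
f 75 77 76
f 76 77 78
f 76 78 54
f 77 51 79
f 77 79 78
f 78 79 80
f 78 80 54
f 79 51 81
f 79 81 80
f 80 81 82
f 80 82 54
f 81 51 83
f 81 83 82
f 82 83 84
f 82 84 54
f 83 51 52
f 83 52 84
f 84 52 53
f 84 53 54
f 86 85 88
f 86 88 87
f 88 85 89
f 88 89 87
f 89 85 90
f 89 90 87
f 90 85 91
f 90 91 87
f 91 85 92
f 91 92 87
f 92 85 93
f 92 93 87
f 93 85 94
f 93 94 87
f 94 85 95
f 94 95 87
f 95 85 96
f 95 96 87
f 96 85 97
f 96 97 87
f 97 85 98
f 97 98 87
f 98 85 99
f 98 99 87
f 99 85 86
f 99 86 87
f 101 100 104
f 101 104 102
f 102 104 105
f 102 105 103
f 104 100 106
f 104 106 105
f 105 106 107
f 105 107 103
f 106 100 108
f 106 108 107
f 107 108 109
f 107 109 103
f 108 100 110
f 108 110 109
f 109 110 111
f 109 111 103
f 110 100 112
f 110 112 111
f 111 112 113
f 111 113 103
f 112 100 114
f 112 114 113
f 113 114 115
f 113 115 103
f 114 100 116
f 114 116 115
f 115 116 117
f 115 117 103
f 116 100 101
f 116 101 117
f 117 101 102
f 117 102 103



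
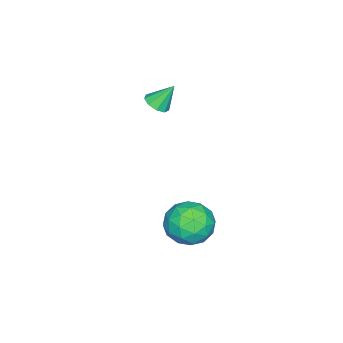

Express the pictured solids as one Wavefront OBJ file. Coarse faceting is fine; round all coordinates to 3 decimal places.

v 0.087 3.545 -1.807
v 1.047 3.451 -2.425
v 0.393 1.869 -1.075
v 1.353 1.775 -1.693
v 1.296 2.532 -0.834
v 1.107 3.567 -1.286
v 0.333 1.753 -2.214
v 0.144 2.788 -2.666
v 1.2 2.343 -2.676
v 1.795 2.824 -1.823
v -0.355 2.496 -1.677
v 0.24 2.977 -0.824
v 0.54 3.645 -2.181
v 0.9 1.675 -1.319
v 0.866 2.12 -0.815
v 1.431 2.064 -1.178
v 0.575 3.714 -1.511
v 1.14 3.658 -1.874
v 1.286 3.118 -0.939
v 0.3 1.662 -1.626
v 0.865 1.606 -1.989
v 0.009 3.256 -2.322
v 0.574 3.2 -2.685
v 0.154 2.202 -2.561
v 1.194 2.938 -2.691
v 1.374 1.953 -2.26
v 0.774 1.94 -2.567
v 0.663 2.549 -2.833
v 1.544 3.221 -2.19
v 1.724 2.236 -1.759
v 1.691 2.681 -1.254
v 1.579 3.29 -1.521
v 1.634 2.57 -2.337
v -0.284 3.084 -1.741
v -0.104 2.099 -1.31
v -0.139 2.03 -1.979
v -0.251 2.639 -2.246
v 0.066 3.367 -1.24
v 0.246 2.382 -0.809
v 0.777 2.771 -0.667
v 0.666 3.38 -0.933
v -0.194 2.75 -1.163
v -2.038 -0.102 2.974
v -1.721 0.403 2.769
v -2.382 0.542 4.026
v -2.128 0.416 2.627
v -2.493 0.187 2.648
v -2.644 -0.177 2.822
v -2.512 -0.506 3.066
v -2.158 -0.646 3.268
v -1.747 -0.531 3.332
v -1.473 -0.216 3.229
v -1.463 0.153 3.007
f 1 38 17
f 38 12 41
f 17 41 6
f 38 41 17
f 1 17 13
f 17 6 18
f 13 18 2
f 17 18 13
f 1 13 22
f 13 2 23
f 22 23 8
f 13 23 22
f 1 22 34
f 22 8 37
f 34 37 11
f 22 37 34
f 1 34 38
f 34 11 42
f 38 42 12
f 34 42 38
f 2 18 29
f 18 6 32
f 29 32 10
f 18 32 29
f 6 41 19
f 41 12 40
f 19 40 5
f 41 40 19
f 12 42 39
f 42 11 35
f 39 35 3
f 42 35 39
f 11 37 36
f 37 8 24
f 36 24 7
f 37 24 36
f 8 23 28
f 23 2 25
f 28 25 9
f 23 25 28
f 4 30 16
f 30 10 31
f 16 31 5
f 30 31 16
f 4 16 14
f 16 5 15
f 14 15 3
f 16 15 14
f 4 14 21
f 14 3 20
f 21 20 7
f 14 20 21
f 4 21 26
f 21 7 27
f 26 27 9
f 21 27 26
f 4 26 30
f 26 9 33
f 30 33 10
f 26 33 30
f 5 31 19
f 31 10 32
f 19 32 6
f 31 32 19
f 3 15 39
f 15 5 40
f 39 40 12
f 15 40 39
f 7 20 36
f 20 3 35
f 36 35 11
f 20 35 36
f 9 27 28
f 27 7 24
f 28 24 8
f 27 24 28
f 10 33 29
f 33 9 25
f 29 25 2
f 33 25 29
f 44 43 46
f 44 46 45
f 46 43 47
f 46 47 45
f 47 43 48
f 47 48 45
f 48 43 49
f 48 49 45
f 49 43 50
f 49 50 45
f 50 43 51
f 50 51 45
f 51 43 52
f 51 52 45
f 52 43 53
f 52 53 45
f 53 43 44
f 53 44 45



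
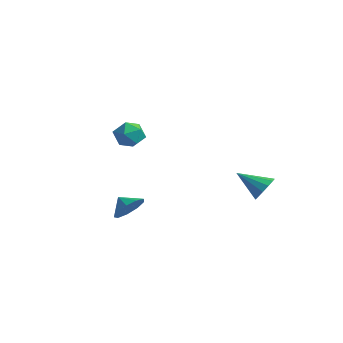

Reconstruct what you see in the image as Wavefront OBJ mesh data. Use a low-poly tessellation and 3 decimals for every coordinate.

v -0.289 -3.449 -2.281
v 0.357 -3.449 -1.416
v -1.151 -3.551 -1.639
v 0.153 -2.758 -1.58
v -0.257 -2.39 -2.072
v -0.682 -2.519 -2.662
v -0.924 -3.082 -3.074
v -0.868 -3.818 -3.115
v -0.541 -4.381 -2.766
v -0.097 -4.508 -2.19
v 0.258 -4.14 -1.657
v -4.477 -0.41 2.172
v -4.049 0.186 1.404
v -3.091 -1.426 2.156
v -2.663 -0.83 1.388
v -2.77 -0.437 2.368
v -3.626 0.191 2.379
v -3.514 -1.431 1.181
v -4.37 -0.803 1.192
v -3.454 -0.445 0.792
v -2.994 0.17 1.526
v -4.146 -1.41 2.034
v -3.686 -0.795 2.768
v 2.722 4.319 -2.089
v 3.239 4.421 -1.286
v 1.218 3.461 -1.011
v 2.945 4.872 -1.337
v 2.581 5.148 -1.626
v 2.261 5.161 -2.063
v 2.088 4.906 -2.507
v 2.116 4.465 -2.819
v 2.337 3.977 -2.899
v 2.68 3.598 -2.722
v 3.036 3.448 -2.344
v 3.293 3.574 -1.885
v 3.369 3.937 -1.491
f 2 1 4
f 2 4 3
f 4 1 5
f 4 5 3
f 5 1 6
f 5 6 3
f 6 1 7
f 6 7 3
f 7 1 8
f 7 8 3
f 8 1 9
f 8 9 3
f 9 1 10
f 9 10 3
f 10 1 11
f 10 11 3
f 11 1 2
f 11 2 3
f 12 23 17
f 12 17 13
f 12 13 19
f 12 19 22
f 12 22 23
f 13 17 21
f 17 23 16
f 23 22 14
f 22 19 18
f 19 13 20
f 15 21 16
f 15 16 14
f 15 14 18
f 15 18 20
f 15 20 21
f 16 21 17
f 14 16 23
f 18 14 22
f 20 18 19
f 21 20 13
f 25 24 27
f 25 27 26
f 27 24 28
f 27 28 26
f 28 24 29
f 28 29 26
f 29 24 30
f 29 30 26
f 30 24 31
f 30 31 26
f 31 24 32
f 31 32 26
f 32 24 33
f 32 33 26
f 33 24 34
f 33 34 26
f 34 24 35
f 34 35 26
f 35 24 36
f 35 36 26
f 36 24 25
f 36 25 26



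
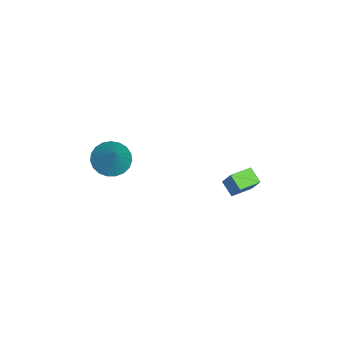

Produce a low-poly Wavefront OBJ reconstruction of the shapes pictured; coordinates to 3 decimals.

v -2.384 -2.845 -0.593
v -1.899 -2.199 -1.13
v -1.216 -2.435 0.953
v -2.191 -1.972 -0.97
v -2.517 -1.896 -0.744
v -2.819 -1.984 -0.492
v -3.046 -2.221 -0.258
v -3.159 -2.566 -0.081
v -3.138 -2.959 0.007
v -2.986 -3.332 -0.009
v -2.73 -3.621 -0.126
v -2.414 -3.776 -0.323
v -2.093 -3.77 -0.567
v -1.823 -3.604 -0.816
v -1.649 -3.306 -1.026
v -1.602 -2.929 -1.161
v -1.691 -2.537 -1.198
v -3.108 2.672 -3.493
v -3.712 2.161 -3.025
v -3.929 3.539 -3.608
v -4.534 3.028 -3.139
v -2.786 3.092 -2.621
v -3.391 2.581 -2.152
v -3.608 3.959 -2.735
v -4.212 3.448 -2.267
f 2 1 4
f 2 4 3
f 4 1 5
f 4 5 3
f 5 1 6
f 5 6 3
f 6 1 7
f 6 7 3
f 7 1 8
f 7 8 3
f 8 1 9
f 8 9 3
f 9 1 10
f 9 10 3
f 10 1 11
f 10 11 3
f 11 1 12
f 11 12 3
f 12 1 13
f 12 13 3
f 13 1 14
f 13 14 3
f 14 1 15
f 14 15 3
f 15 1 16
f 15 16 3
f 16 1 17
f 16 17 3
f 17 1 2
f 17 2 3
f 19 21 18
f 22 19 18
f 18 21 20
f 20 22 18
f 19 25 21
f 23 19 22
f 23 25 19
f 21 25 20
f 24 22 20
f 20 25 24
f 24 23 22
f 25 23 24



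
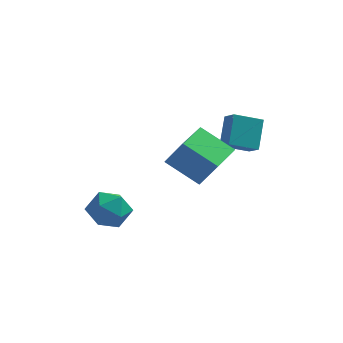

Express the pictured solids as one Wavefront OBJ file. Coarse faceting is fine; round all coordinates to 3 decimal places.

v 2.562 -2.213 -1.116
v 0.946 -1.905 -0.05
v 2.984 -0.415 -0.995
v 1.368 -0.108 0.071
v 3.432 -2.512 0.289
v 1.816 -2.205 1.355
v 3.854 -0.715 0.41
v 2.238 -0.407 1.476
v -1.779 -3.188 -2.214
v -0.806 -3.022 -1.719
v -1.314 -4.878 -2.561
v -0.341 -4.712 -2.066
v -1.268 -4.729 -1.468
v -1.556 -3.685 -1.253
v -0.564 -4.215 -3.027
v -0.852 -3.171 -2.812
v -0.055 -3.657 -2.222
v -0.49 -3.974 -1.258
v -1.63 -3.926 -3.022
v -2.065 -4.243 -2.058
v 2.877 0.793 -0.286
v 3.414 0.149 0.241
v 2.895 1.897 1.046
v 3.432 1.254 1.572
v 4.128 1.406 -0.812
v 4.665 0.763 -0.286
v 4.146 2.511 0.519
v 4.683 1.867 1.046
f 2 4 1
f 5 2 1
f 1 4 3
f 3 5 1
f 2 8 4
f 6 2 5
f 6 8 2
f 4 8 3
f 7 5 3
f 3 8 7
f 7 6 5
f 8 6 7
f 9 20 14
f 9 14 10
f 9 10 16
f 9 16 19
f 9 19 20
f 10 14 18
f 14 20 13
f 20 19 11
f 19 16 15
f 16 10 17
f 12 18 13
f 12 13 11
f 12 11 15
f 12 15 17
f 12 17 18
f 13 18 14
f 11 13 20
f 15 11 19
f 17 15 16
f 18 17 10
f 22 24 21
f 25 22 21
f 21 24 23
f 23 25 21
f 22 28 24
f 26 22 25
f 26 28 22
f 24 28 23
f 27 25 23
f 23 28 27
f 27 26 25
f 28 26 27



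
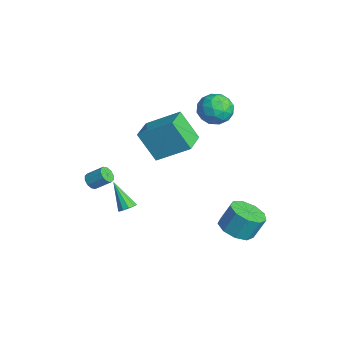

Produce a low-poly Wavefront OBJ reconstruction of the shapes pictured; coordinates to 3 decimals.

v -2.044 -4.164 -0.844
v -1.559 -4.306 -1.005
v -1.112 -3.558 -0.316
v -1.596 -3.416 -0.156
v -1.663 -4.064 -1.2
v -1.216 -3.317 -0.511
v -1.913 -3.86 -1.259
v -1.466 -3.113 -0.57
v -2.212 -3.772 -1.159
v -1.765 -3.025 -0.471
v -2.447 -3.834 -0.94
v -2 -3.087 -0.251
v -2.528 -4.022 -0.684
v -2.081 -3.274 0.005
v -2.424 -4.263 -0.489
v -1.977 -3.516 0.2
v -2.174 -4.467 -0.43
v -1.727 -3.72 0.259
v -1.875 -4.555 -0.529
v -1.428 -3.808 0.159
v -1.64 -4.493 -0.749
v -1.193 -3.746 -0.06
v -0.962 -2.541 -2.616
v -0.532 -2.6 -2.294
v -2.058 -2.959 -1.224
v -0.631 -2.282 -2.277
v -0.856 -2.063 -2.388
v -1.122 -2.026 -2.587
v -1.326 -2.186 -2.796
v -1.392 -2.482 -2.937
v -1.293 -2.8 -2.954
v -1.068 -3.019 -2.843
v -0.802 -3.056 -2.644
v -0.597 -2.896 -2.435
v -0.234 -2.206 3.638
v 0.661 -0.641 4.791
v -1.509 -1.316 3.421
v -0.614 0.249 4.574
v 0.554 -1.469 2.026
v 1.449 0.096 3.179
v -0.721 -0.579 1.809
v 0.174 0.986 2.962
v 3.266 1.886 -2.205
v 4.268 2.108 -2.374
v 4.335 2.756 -1.124
v 3.334 2.534 -0.955
v 3.858 2.632 -2.624
v 3.925 3.28 -1.373
v 3.17 2.807 -2.678
v 3.237 3.456 -1.427
v 2.528 2.551 -2.511
v 2.595 3.2 -1.26
v 2.231 1.984 -2.201
v 2.298 2.632 -0.95
v 2.419 1.371 -1.893
v 2.486 2.019 -0.642
v 3.003 0.999 -1.731
v 3.07 1.647 -0.481
v 3.711 1.042 -1.791
v 3.778 1.69 -0.541
v 4.21 1.48 -2.045
v 4.277 2.128 -0.795
v -4.002 3.393 2.362
v -3.466 3.547 3.278
v -2.634 2.553 1.702
v -2.098 2.707 2.618
v -2.938 2.042 2.595
v -3.784 2.561 3.003
v -2.316 3.539 1.977
v -3.162 4.058 2.385
v -2.424 3.638 3.04
v -2.808 2.713 3.422
v -3.292 3.387 1.558
v -3.676 2.462 1.94
v -3.854 3.544 2.878
v -2.246 2.556 2.102
v -2.74 2.165 2.089
v -2.425 2.256 2.627
v -4.041 2.964 2.716
v -3.725 3.055 3.254
v -3.416 2.17 2.853
v -2.375 3.045 1.726
v -2.059 3.136 2.264
v -3.675 3.844 2.353
v -3.36 3.935 2.891
v -2.684 3.93 2.127
v -2.926 3.688 3.276
v -2.122 3.194 2.888
v -2.251 3.683 2.512
v -2.748 3.988 2.751
v -3.152 3.144 3.501
v -2.348 2.65 3.113
v -2.842 2.259 3.099
v -3.339 2.564 3.339
v -2.54 3.197 3.361
v -3.752 3.45 1.867
v -2.948 2.956 1.479
v -2.761 3.536 1.641
v -3.258 3.841 1.881
v -3.978 2.906 2.092
v -3.174 2.412 1.704
v -3.352 2.112 2.229
v -3.849 2.417 2.468
v -3.56 2.903 1.619
f 2 1 5
f 2 5 3
f 3 5 6
f 3 6 4
f 5 1 7
f 5 7 6
f 6 7 8
f 6 8 4
f 7 1 9
f 7 9 8
f 8 9 10
f 8 10 4
f 9 1 11
f 9 11 10
f 10 11 12
f 10 12 4
f 11 1 13
f 11 13 12
f 12 13 14
f 12 14 4
f 13 1 15
f 13 15 14
f 14 15 16
f 14 16 4
f 15 1 17
f 15 17 16
f 16 17 18
f 16 18 4
f 17 1 19
f 17 19 18
f 18 19 20
f 18 20 4
f 19 1 21
f 19 21 20
f 20 21 22
f 20 22 4
f 21 1 2
f 21 2 22
f 22 2 3
f 22 3 4
f 24 23 26
f 24 26 25
f 26 23 27
f 26 27 25
f 27 23 28
f 27 28 25
f 28 23 29
f 28 29 25
f 29 23 30
f 29 30 25
f 30 23 31
f 30 31 25
f 31 23 32
f 31 32 25
f 32 23 33
f 32 33 25
f 33 23 34
f 33 34 25
f 34 23 24
f 34 24 25
f 36 38 35
f 39 36 35
f 35 38 37
f 37 39 35
f 36 42 38
f 40 36 39
f 40 42 36
f 38 42 37
f 41 39 37
f 37 42 41
f 41 40 39
f 42 40 41
f 44 43 47
f 44 47 45
f 45 47 48
f 45 48 46
f 47 43 49
f 47 49 48
f 48 49 50
f 48 50 46
f 49 43 51
f 49 51 50
f 50 51 52
f 50 52 46
f 51 43 53
f 51 53 52
f 52 53 54
f 52 54 46
f 53 43 55
f 53 55 54
f 54 55 56
f 54 56 46
f 55 43 57
f 55 57 56
f 56 57 58
f 56 58 46
f 57 43 59
f 57 59 58
f 58 59 60
f 58 60 46
f 59 43 61
f 59 61 60
f 60 61 62
f 60 62 46
f 61 43 44
f 61 44 62
f 62 44 45
f 62 45 46
f 63 100 79
f 100 74 103
f 79 103 68
f 100 103 79
f 63 79 75
f 79 68 80
f 75 80 64
f 79 80 75
f 63 75 84
f 75 64 85
f 84 85 70
f 75 85 84
f 63 84 96
f 84 70 99
f 96 99 73
f 84 99 96
f 63 96 100
f 96 73 104
f 100 104 74
f 96 104 100
f 64 80 91
f 80 68 94
f 91 94 72
f 80 94 91
f 68 103 81
f 103 74 102
f 81 102 67
f 103 102 81
f 74 104 101
f 104 73 97
f 101 97 65
f 104 97 101
f 73 99 98
f 99 70 86
f 98 86 69
f 99 86 98
f 70 85 90
f 85 64 87
f 90 87 71
f 85 87 90
f 66 92 78
f 92 72 93
f 78 93 67
f 92 93 78
f 66 78 76
f 78 67 77
f 76 77 65
f 78 77 76
f 66 76 83
f 76 65 82
f 83 82 69
f 76 82 83
f 66 83 88
f 83 69 89
f 88 89 71
f 83 89 88
f 66 88 92
f 88 71 95
f 92 95 72
f 88 95 92
f 67 93 81
f 93 72 94
f 81 94 68
f 93 94 81
f 65 77 101
f 77 67 102
f 101 102 74
f 77 102 101
f 69 82 98
f 82 65 97
f 98 97 73
f 82 97 98
f 71 89 90
f 89 69 86
f 90 86 70
f 89 86 90
f 72 95 91
f 95 71 87
f 91 87 64
f 95 87 91



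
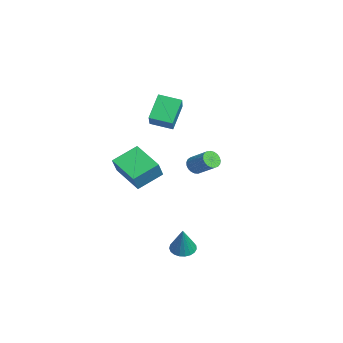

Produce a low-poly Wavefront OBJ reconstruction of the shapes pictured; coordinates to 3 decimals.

v -4.593 -1.427 2.634
v -2.996 -1.734 3.866
v -4.107 -0.175 2.317
v -2.511 -0.482 3.549
v -3.689 -2.118 1.291
v -2.093 -2.425 2.523
v -3.204 -0.866 0.974
v -1.607 -1.173 2.206
v 3.586 -1.522 -4.709
v 4.196 -1.824 -4.973
v 4.254 -1.658 -3.011
v 4.266 -1.528 -4.977
v 4.217 -1.232 -4.934
v 4.06 -0.985 -4.852
v 3.821 -0.831 -4.746
v 3.541 -0.797 -4.633
v 3.269 -0.888 -4.534
v 3.052 -1.088 -4.464
v 2.927 -1.364 -4.438
v 2.916 -1.666 -4.458
v 3.021 -1.944 -4.521
v 3.224 -2.149 -4.617
v 3.489 -2.245 -4.729
v 3.771 -2.216 -4.838
v 4.021 -2.067 -4.924
v -3.983 0.542 -2.425
v -3.77 0.859 -2.926
v -2.783 1.634 -2.016
v -2.997 1.318 -1.515
v -3.966 1.012 -2.844
v -2.979 1.788 -1.935
v -4.165 1.084 -2.69
v -3.178 1.86 -1.78
v -4.333 1.062 -2.49
v -3.346 1.838 -1.58
v -4.44 0.951 -2.278
v -3.453 1.726 -1.369
v -4.468 0.769 -2.092
v -3.481 1.544 -1.182
v -4.412 0.547 -1.964
v -3.426 1.323 -1.054
v -4.283 0.325 -1.915
v -3.296 1.101 -1.005
v -4.101 0.14 -1.954
v -3.114 0.916 -1.045
v -3.899 0.025 -2.075
v -2.913 0.801 -1.165
v -3.712 -0.001 -2.256
v -2.725 0.775 -1.347
v -3.571 0.067 -2.467
v -2.585 0.843 -1.557
v -3.502 0.218 -2.67
v -2.516 0.993 -1.76
v -3.516 0.424 -2.831
v -2.53 1.2 -1.921
v -3.611 0.651 -2.921
v -2.624 1.426 -2.012
v -4.397 -3.911 -2.638
v -4.908 -2.395 -1.859
v -2.696 -2.963 -3.368
v -3.207 -1.446 -2.589
v -3.693 -4.274 -1.471
v -4.204 -2.757 -0.692
v -1.992 -3.325 -2.201
v -2.503 -1.809 -1.422
f 2 4 1
f 5 2 1
f 1 4 3
f 3 5 1
f 2 8 4
f 6 2 5
f 6 8 2
f 4 8 3
f 7 5 3
f 3 8 7
f 7 6 5
f 8 6 7
f 10 9 12
f 10 12 11
f 12 9 13
f 12 13 11
f 13 9 14
f 13 14 11
f 14 9 15
f 14 15 11
f 15 9 16
f 15 16 11
f 16 9 17
f 16 17 11
f 17 9 18
f 17 18 11
f 18 9 19
f 18 19 11
f 19 9 20
f 19 20 11
f 20 9 21
f 20 21 11
f 21 9 22
f 21 22 11
f 22 9 23
f 22 23 11
f 23 9 24
f 23 24 11
f 24 9 25
f 24 25 11
f 25 9 10
f 25 10 11
f 27 26 30
f 27 30 28
f 28 30 31
f 28 31 29
f 30 26 32
f 30 32 31
f 31 32 33
f 31 33 29
f 32 26 34
f 32 34 33
f 33 34 35
f 33 35 29
f 34 26 36
f 34 36 35
f 35 36 37
f 35 37 29
f 36 26 38
f 36 38 37
f 37 38 39
f 37 39 29
f 38 26 40
f 38 40 39
f 39 40 41
f 39 41 29
f 40 26 42
f 40 42 41
f 41 42 43
f 41 43 29
f 42 26 44
f 42 44 43
f 43 44 45
f 43 45 29
f 44 26 46
f 44 46 45
f 45 46 47
f 45 47 29
f 46 26 48
f 46 48 47
f 47 48 49
f 47 49 29
f 48 26 50
f 48 50 49
f 49 50 51
f 49 51 29
f 50 26 52
f 50 52 51
f 51 52 53
f 51 53 29
f 52 26 54
f 52 54 53
f 53 54 55
f 53 55 29
f 54 26 56
f 54 56 55
f 55 56 57
f 55 57 29
f 56 26 27
f 56 27 57
f 57 27 28
f 57 28 29
f 59 61 58
f 62 59 58
f 58 61 60
f 60 62 58
f 59 65 61
f 63 59 62
f 63 65 59
f 61 65 60
f 64 62 60
f 60 65 64
f 64 63 62
f 65 63 64



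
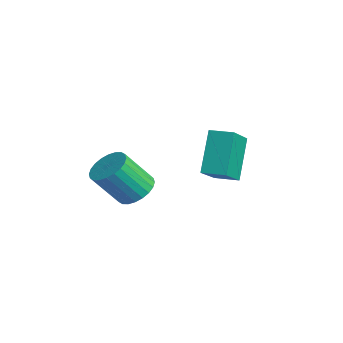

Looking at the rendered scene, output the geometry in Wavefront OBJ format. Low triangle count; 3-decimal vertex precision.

v 3.008 0.17 2.571
v 2.297 0.782 3.917
v 2.164 1.047 1.728
v 1.454 1.658 3.074
v 3.566 0.742 2.606
v 2.856 1.353 3.952
v 2.723 1.618 1.763
v 2.012 2.23 3.109
v 1.79 -1.391 1.58
v 2.105 -0.916 1.97
v 1.964 -1.775 3.13
v 1.65 -2.249 2.74
v 1.848 -0.841 1.994
v 1.707 -1.7 3.154
v 1.582 -0.85 1.955
v 1.441 -1.709 3.115
v 1.347 -0.941 1.859
v 1.206 -1.8 3.019
v 1.18 -1.101 1.72
v 1.039 -1.96 2.88
v 1.106 -1.305 1.561
v 0.965 -2.163 2.72
v 1.136 -1.521 1.404
v 0.995 -2.38 2.564
v 1.266 -1.718 1.274
v 1.125 -2.577 2.434
v 1.476 -1.865 1.19
v 1.335 -2.724 2.35
v 1.733 -1.94 1.166
v 1.592 -2.799 2.326
v 1.999 -1.931 1.205
v 1.858 -2.79 2.365
v 2.234 -1.84 1.301
v 2.093 -2.699 2.461
v 2.401 -1.68 1.44
v 2.26 -2.539 2.6
v 2.475 -1.477 1.6
v 2.334 -2.335 2.759
v 2.445 -1.26 1.756
v 2.304 -2.119 2.916
v 2.315 -1.063 1.886
v 2.174 -1.922 3.046
f 2 4 1
f 5 2 1
f 1 4 3
f 3 5 1
f 2 8 4
f 6 2 5
f 6 8 2
f 4 8 3
f 7 5 3
f 3 8 7
f 7 6 5
f 8 6 7
f 10 9 13
f 10 13 11
f 11 13 14
f 11 14 12
f 13 9 15
f 13 15 14
f 14 15 16
f 14 16 12
f 15 9 17
f 15 17 16
f 16 17 18
f 16 18 12
f 17 9 19
f 17 19 18
f 18 19 20
f 18 20 12
f 19 9 21
f 19 21 20
f 20 21 22
f 20 22 12
f 21 9 23
f 21 23 22
f 22 23 24
f 22 24 12
f 23 9 25
f 23 25 24
f 24 25 26
f 24 26 12
f 25 9 27
f 25 27 26
f 26 27 28
f 26 28 12
f 27 9 29
f 27 29 28
f 28 29 30
f 28 30 12
f 29 9 31
f 29 31 30
f 30 31 32
f 30 32 12
f 31 9 33
f 31 33 32
f 32 33 34
f 32 34 12
f 33 9 35
f 33 35 34
f 34 35 36
f 34 36 12
f 35 9 37
f 35 37 36
f 36 37 38
f 36 38 12
f 37 9 39
f 37 39 38
f 38 39 40
f 38 40 12
f 39 9 41
f 39 41 40
f 40 41 42
f 40 42 12
f 41 9 10
f 41 10 42
f 42 10 11
f 42 11 12



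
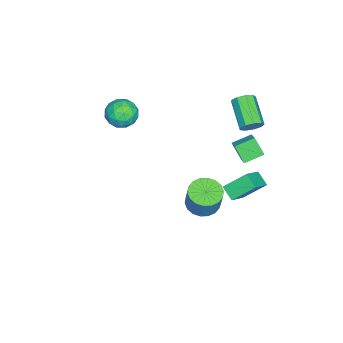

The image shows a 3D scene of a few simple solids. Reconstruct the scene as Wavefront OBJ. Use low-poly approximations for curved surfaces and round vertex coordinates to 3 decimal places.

v -2.793 3.157 -0.255
v -3.076 2.436 0.876
v -3.612 4.132 0.162
v -3.896 3.412 1.292
v -2.044 3.588 0.208
v -2.328 2.868 1.338
v -2.864 4.564 0.624
v -3.147 3.843 1.755
v -1.477 -3.179 3.711
v -0.506 -2.817 3.364
v -0.674 -4.483 4.596
v 0.297 -4.121 4.249
v -0.282 -3.532 4.966
v -0.778 -2.726 4.419
v -0.402 -4.574 3.541
v -0.898 -3.768 2.994
v 0.159 -3.679 3.259
v 0.233 -3.035 4.14
v -1.413 -4.265 3.82
v -1.339 -3.621 4.701
v -1.062 -2.883 3.459
v -0.118 -4.417 4.501
v -0.458 -4.071 4.922
v 0.113 -3.858 4.718
v -1.222 -2.83 4.08
v -0.651 -2.617 3.876
v -0.519 -3.038 4.818
v -0.529 -4.683 4.084
v 0.042 -4.47 3.88
v -1.293 -3.442 3.242
v -0.722 -3.229 3.038
v -0.661 -4.262 3.142
v -0.1 -3.177 3.194
v 0.372 -3.944 3.714
v -0.039 -4.21 3.298
v -0.331 -3.736 2.976
v -0.057 -2.799 3.712
v 0.415 -3.565 4.232
v 0.075 -3.219 4.653
v -0.216 -2.745 4.332
v 0.334 -3.305 3.65
v -1.595 -3.735 3.728
v -1.123 -4.501 4.248
v -0.964 -4.555 3.628
v -1.255 -4.081 3.307
v -1.552 -3.356 4.246
v -1.08 -4.123 4.766
v -0.849 -3.564 4.984
v -1.141 -3.09 4.662
v -1.514 -3.995 4.31
v -3.078 3.669 2.843
v -2.552 3.445 3.359
v -4.057 2.388 4.434
v -4.582 2.611 3.917
v -2.767 3.902 3.507
v -4.272 2.845 4.582
v -3.128 4.25 3.345
v -4.633 3.193 4.419
v -3.465 4.326 2.947
v -4.97 3.269 4.022
v -3.621 4.094 2.501
v -5.126 3.037 3.575
v -3.522 3.663 2.214
v -5.027 2.606 3.289
v -3.216 3.235 2.222
v -4.721 2.178 3.296
v -2.845 3.009 2.52
v -4.35 1.952 3.594
v -2.583 3.092 2.969
v -4.088 2.035 4.044
v 3.331 2.832 1.126
v 4.279 3.026 0.771
v 4.816 3.382 2.398
v 3.869 3.188 2.754
v 4.075 3.436 0.749
v 4.612 3.792 2.376
v 3.725 3.727 0.801
v 4.262 4.083 2.428
v 3.296 3.84 0.918
v 3.833 4.196 2.545
v 2.874 3.754 1.076
v 3.412 4.11 2.703
v 2.543 3.485 1.244
v 3.081 3.841 2.871
v 2.368 3.087 1.389
v 2.906 3.443 3.016
v 2.384 2.638 1.482
v 2.921 2.994 3.109
v 2.588 2.228 1.504
v 3.125 2.584 3.131
v 2.938 1.937 1.452
v 3.475 2.293 3.079
v 3.367 1.824 1.335
v 3.904 2.18 2.962
v 3.788 1.91 1.177
v 4.326 2.266 2.804
v 4.119 2.179 1.009
v 4.657 2.535 2.636
v 4.294 2.577 0.864
v 4.832 2.933 2.491
v -3.601 2.495 -3.711
v -2.169 2.224 -2.724
v -4.174 3.815 -2.517
v -2.743 3.544 -1.53
v -3.057 3.256 -4.29
v -1.626 2.985 -3.303
v -3.631 4.576 -3.096
v -2.199 4.305 -2.109
f 2 4 1
f 5 2 1
f 1 4 3
f 3 5 1
f 2 8 4
f 6 2 5
f 6 8 2
f 4 8 3
f 7 5 3
f 3 8 7
f 7 6 5
f 8 6 7
f 9 46 25
f 46 20 49
f 25 49 14
f 46 49 25
f 9 25 21
f 25 14 26
f 21 26 10
f 25 26 21
f 9 21 30
f 21 10 31
f 30 31 16
f 21 31 30
f 9 30 42
f 30 16 45
f 42 45 19
f 30 45 42
f 9 42 46
f 42 19 50
f 46 50 20
f 42 50 46
f 10 26 37
f 26 14 40
f 37 40 18
f 26 40 37
f 14 49 27
f 49 20 48
f 27 48 13
f 49 48 27
f 20 50 47
f 50 19 43
f 47 43 11
f 50 43 47
f 19 45 44
f 45 16 32
f 44 32 15
f 45 32 44
f 16 31 36
f 31 10 33
f 36 33 17
f 31 33 36
f 12 38 24
f 38 18 39
f 24 39 13
f 38 39 24
f 12 24 22
f 24 13 23
f 22 23 11
f 24 23 22
f 12 22 29
f 22 11 28
f 29 28 15
f 22 28 29
f 12 29 34
f 29 15 35
f 34 35 17
f 29 35 34
f 12 34 38
f 34 17 41
f 38 41 18
f 34 41 38
f 13 39 27
f 39 18 40
f 27 40 14
f 39 40 27
f 11 23 47
f 23 13 48
f 47 48 20
f 23 48 47
f 15 28 44
f 28 11 43
f 44 43 19
f 28 43 44
f 17 35 36
f 35 15 32
f 36 32 16
f 35 32 36
f 18 41 37
f 41 17 33
f 37 33 10
f 41 33 37
f 52 51 55
f 52 55 53
f 53 55 56
f 53 56 54
f 55 51 57
f 55 57 56
f 56 57 58
f 56 58 54
f 57 51 59
f 57 59 58
f 58 59 60
f 58 60 54
f 59 51 61
f 59 61 60
f 60 61 62
f 60 62 54
f 61 51 63
f 61 63 62
f 62 63 64
f 62 64 54
f 63 51 65
f 63 65 64
f 64 65 66
f 64 66 54
f 65 51 67
f 65 67 66
f 66 67 68
f 66 68 54
f 67 51 69
f 67 69 68
f 68 69 70
f 68 70 54
f 69 51 52
f 69 52 70
f 70 52 53
f 70 53 54
f 72 71 75
f 72 75 73
f 73 75 76
f 73 76 74
f 75 71 77
f 75 77 76
f 76 77 78
f 76 78 74
f 77 71 79
f 77 79 78
f 78 79 80
f 78 80 74
f 79 71 81
f 79 81 80
f 80 81 82
f 80 82 74
f 81 71 83
f 81 83 82
f 82 83 84
f 82 84 74
f 83 71 85
f 83 85 84
f 84 85 86
f 84 86 74
f 85 71 87
f 85 87 86
f 86 87 88
f 86 88 74
f 87 71 89
f 87 89 88
f 88 89 90
f 88 90 74
f 89 71 91
f 89 91 90
f 90 91 92
f 90 92 74
f 91 71 93
f 91 93 92
f 92 93 94
f 92 94 74
f 93 71 95
f 93 95 94
f 94 95 96
f 94 96 74
f 95 71 97
f 95 97 96
f 96 97 98
f 96 98 74
f 97 71 99
f 97 99 98
f 98 99 100
f 98 100 74
f 99 71 72
f 99 72 100
f 100 72 73
f 100 73 74
f 102 104 101
f 105 102 101
f 101 104 103
f 103 105 101
f 102 108 104
f 106 102 105
f 106 108 102
f 104 108 103
f 107 105 103
f 103 108 107
f 107 106 105
f 108 106 107



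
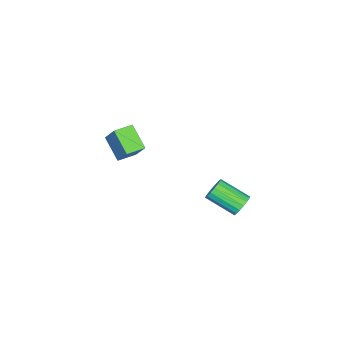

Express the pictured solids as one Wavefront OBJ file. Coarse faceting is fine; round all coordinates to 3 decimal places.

v 0.666 4.605 -2.746
v 1.317 4.418 -3.112
v 1.345 2.649 -2.159
v 0.694 2.835 -1.794
v 1.434 4.585 -2.805
v 1.462 2.816 -1.852
v 1.374 4.757 -2.484
v 1.402 2.987 -1.532
v 1.152 4.894 -2.224
v 1.18 3.124 -1.271
v 0.819 4.964 -2.083
v 0.847 3.195 -1.13
v 0.451 4.953 -2.094
v 0.479 3.183 -1.141
v 0.132 4.861 -2.255
v 0.16 3.091 -1.302
v -0.065 4.711 -2.528
v -0.037 2.941 -1.575
v -0.094 4.536 -2.851
v -0.066 2.767 -1.898
v 0.051 4.378 -3.15
v 0.079 2.608 -2.198
v 0.337 4.271 -3.357
v 0.365 2.501 -2.404
v 0.698 4.241 -3.424
v 0.726 2.471 -2.471
v 1.052 4.294 -3.336
v 1.08 2.524 -2.383
v -0.008 -3.459 -2.052
v -0.795 -4.629 -0.949
v -1.025 -2.768 -2.045
v -1.812 -3.938 -0.942
v 0.612 -2.562 -0.658
v -0.175 -3.732 0.445
v -0.405 -1.871 -0.651
v -1.192 -3.041 0.452
f 2 1 5
f 2 5 3
f 3 5 6
f 3 6 4
f 5 1 7
f 5 7 6
f 6 7 8
f 6 8 4
f 7 1 9
f 7 9 8
f 8 9 10
f 8 10 4
f 9 1 11
f 9 11 10
f 10 11 12
f 10 12 4
f 11 1 13
f 11 13 12
f 12 13 14
f 12 14 4
f 13 1 15
f 13 15 14
f 14 15 16
f 14 16 4
f 15 1 17
f 15 17 16
f 16 17 18
f 16 18 4
f 17 1 19
f 17 19 18
f 18 19 20
f 18 20 4
f 19 1 21
f 19 21 20
f 20 21 22
f 20 22 4
f 21 1 23
f 21 23 22
f 22 23 24
f 22 24 4
f 23 1 25
f 23 25 24
f 24 25 26
f 24 26 4
f 25 1 27
f 25 27 26
f 26 27 28
f 26 28 4
f 27 1 2
f 27 2 28
f 28 2 3
f 28 3 4
f 30 32 29
f 33 30 29
f 29 32 31
f 31 33 29
f 30 36 32
f 34 30 33
f 34 36 30
f 32 36 31
f 35 33 31
f 31 36 35
f 35 34 33
f 36 34 35



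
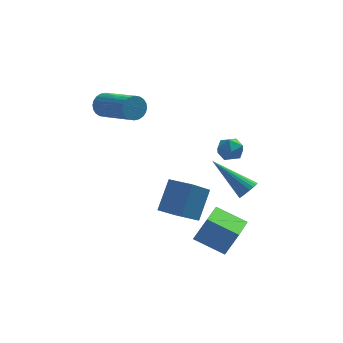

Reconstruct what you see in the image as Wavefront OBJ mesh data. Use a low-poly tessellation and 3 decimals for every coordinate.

v -0.397 0.302 -1.898
v -1.217 -0.497 -0.914
v -1.308 1.054 -2.046
v -2.127 0.255 -1.061
v 0.167 1.225 -0.679
v -0.652 0.426 0.306
v -0.743 1.977 -0.826
v -1.563 1.178 0.158
v 0.715 2.19 1.728
v 1.374 2.178 1.798
v 0.766 1.322 1.102
v 1.425 1.31 1.172
v 1.033 1.168 1.688
v 1.002 1.704 2.075
v 1.138 1.796 0.825
v 1.107 2.332 1.212
v 1.635 1.934 1.241
v 1.57 1.546 1.774
v 0.57 1.954 1.126
v 0.505 1.566 1.659
v -3.988 4.008 3.08
v -3.739 4.389 3.515
v -2.603 2.753 4.296
v -2.852 2.372 3.86
v -3.939 4.306 3.632
v -2.803 2.67 4.413
v -4.146 4.178 3.665
v -3.01 2.542 4.446
v -4.329 4.024 3.609
v -3.193 2.388 4.39
v -4.461 3.868 3.472
v -3.324 2.231 4.253
v -4.52 3.733 3.275
v -3.383 2.096 4.056
v -4.498 3.639 3.049
v -3.362 2.003 3.83
v -4.399 3.603 2.827
v -3.262 1.966 3.608
v -4.237 3.627 2.644
v -3.101 1.991 3.425
v -4.037 3.71 2.527
v -2.901 2.074 3.308
v -3.83 3.838 2.494
v -2.694 2.202 3.275
v -3.647 3.992 2.55
v -2.511 2.356 3.331
v -3.516 4.149 2.687
v -2.379 2.512 3.468
v -3.457 4.284 2.884
v -2.32 2.647 3.665
v -3.478 4.377 3.11
v -2.342 2.741 3.891
v -3.578 4.414 3.332
v -2.441 2.777 4.113
v -0.866 -1.638 -1.537
v -0.297 -1.579 -0.414
v -0.308 -0.171 -1.897
v 0.26 -0.112 -0.775
v 0.36 -2.248 -2.125
v 0.928 -2.189 -1.003
v 0.917 -0.781 -2.486
v 1.486 -0.722 -1.363
v 1.579 -0.209 0.226
v 1.977 0.035 0.476
v 0.201 0.769 1.454
v 1.932 0.177 0.313
v 1.825 0.251 0.135
v 1.677 0.246 -0.028
v 1.511 0.162 -0.146
v 1.357 0.014 -0.201
v 1.242 -0.173 -0.182
v 1.185 -0.366 -0.092
v 1.196 -0.532 0.052
v 1.273 -0.642 0.227
v 1.403 -0.678 0.401
v 1.564 -0.632 0.545
v 1.727 -0.513 0.634
v 1.865 -0.342 0.652
v 1.953 -0.148 0.596
f 2 4 1
f 5 2 1
f 1 4 3
f 3 5 1
f 2 8 4
f 6 2 5
f 6 8 2
f 4 8 3
f 7 5 3
f 3 8 7
f 7 6 5
f 8 6 7
f 9 20 14
f 9 14 10
f 9 10 16
f 9 16 19
f 9 19 20
f 10 14 18
f 14 20 13
f 20 19 11
f 19 16 15
f 16 10 17
f 12 18 13
f 12 13 11
f 12 11 15
f 12 15 17
f 12 17 18
f 13 18 14
f 11 13 20
f 15 11 19
f 17 15 16
f 18 17 10
f 22 21 25
f 22 25 23
f 23 25 26
f 23 26 24
f 25 21 27
f 25 27 26
f 26 27 28
f 26 28 24
f 27 21 29
f 27 29 28
f 28 29 30
f 28 30 24
f 29 21 31
f 29 31 30
f 30 31 32
f 30 32 24
f 31 21 33
f 31 33 32
f 32 33 34
f 32 34 24
f 33 21 35
f 33 35 34
f 34 35 36
f 34 36 24
f 35 21 37
f 35 37 36
f 36 37 38
f 36 38 24
f 37 21 39
f 37 39 38
f 38 39 40
f 38 40 24
f 39 21 41
f 39 41 40
f 40 41 42
f 40 42 24
f 41 21 43
f 41 43 42
f 42 43 44
f 42 44 24
f 43 21 45
f 43 45 44
f 44 45 46
f 44 46 24
f 45 21 47
f 45 47 46
f 46 47 48
f 46 48 24
f 47 21 49
f 47 49 48
f 48 49 50
f 48 50 24
f 49 21 51
f 49 51 50
f 50 51 52
f 50 52 24
f 51 21 53
f 51 53 52
f 52 53 54
f 52 54 24
f 53 21 22
f 53 22 54
f 54 22 23
f 54 23 24
f 56 58 55
f 59 56 55
f 55 58 57
f 57 59 55
f 56 62 58
f 60 56 59
f 60 62 56
f 58 62 57
f 61 59 57
f 57 62 61
f 61 60 59
f 62 60 61
f 64 63 66
f 64 66 65
f 66 63 67
f 66 67 65
f 67 63 68
f 67 68 65
f 68 63 69
f 68 69 65
f 69 63 70
f 69 70 65
f 70 63 71
f 70 71 65
f 71 63 72
f 71 72 65
f 72 63 73
f 72 73 65
f 73 63 74
f 73 74 65
f 74 63 75
f 74 75 65
f 75 63 76
f 75 76 65
f 76 63 77
f 76 77 65
f 77 63 78
f 77 78 65
f 78 63 79
f 78 79 65
f 79 63 64
f 79 64 65



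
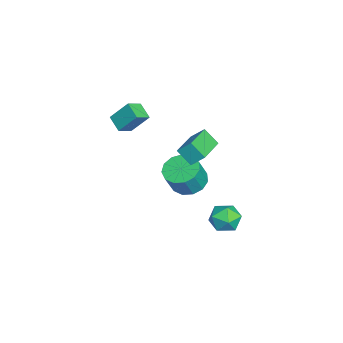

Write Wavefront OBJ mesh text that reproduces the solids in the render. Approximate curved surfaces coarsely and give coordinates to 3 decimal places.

v -1.02 1.442 -2.049
v -0.094 1.685 -2.371
v 0.485 1.281 -1.014
v -0.44 1.038 -0.691
v -0.311 2.156 -2.138
v 0.268 1.753 -0.781
v -0.754 2.401 -1.877
v -0.175 1.997 -0.519
v -1.281 2.341 -1.67
v -0.702 1.937 -0.313
v -1.725 1.995 -1.583
v -1.146 1.592 -0.226
v -1.945 1.474 -1.645
v -1.366 1.071 -0.287
v -1.871 0.943 -1.834
v -1.292 0.539 -0.477
v -1.527 0.57 -2.092
v -0.948 0.166 -0.734
v -1.022 0.473 -2.336
v -0.443 0.07 -0.978
v -0.516 0.685 -2.489
v 0.063 0.281 -1.131
v -0.17 1.136 -2.502
v 0.409 0.733 -1.144
v -0.714 -1.447 1.916
v -1.477 -1.941 2.378
v -0.645 -0.522 3.018
v -1.408 -1.016 3.48
v -0.072 -2.024 2.36
v -0.835 -2.518 2.822
v -0.003 -1.099 3.462
v -0.766 -1.593 3.924
v 0.222 3.99 -4.018
v 0.786 4.167 -3.279
v 0.514 2.493 -3.881
v 1.078 2.67 -3.142
v 0.143 2.795 -3.064
v -0.037 3.72 -3.149
v 1.337 2.94 -4.011
v 1.157 3.865 -4.096
v 1.475 3.519 -3.275
v 0.737 3.429 -2.69
v 0.563 3.231 -4.47
v -0.175 3.141 -3.885
v -0.518 1.534 1.73
v -0.406 2.223 2.403
v -0.168 2.233 0.956
v -0.056 2.922 1.63
v 1.336 0.938 2.03
v 1.448 1.627 2.704
v 1.686 1.637 1.257
v 1.798 2.326 1.93
f 2 1 5
f 2 5 3
f 3 5 6
f 3 6 4
f 5 1 7
f 5 7 6
f 6 7 8
f 6 8 4
f 7 1 9
f 7 9 8
f 8 9 10
f 8 10 4
f 9 1 11
f 9 11 10
f 10 11 12
f 10 12 4
f 11 1 13
f 11 13 12
f 12 13 14
f 12 14 4
f 13 1 15
f 13 15 14
f 14 15 16
f 14 16 4
f 15 1 17
f 15 17 16
f 16 17 18
f 16 18 4
f 17 1 19
f 17 19 18
f 18 19 20
f 18 20 4
f 19 1 21
f 19 21 20
f 20 21 22
f 20 22 4
f 21 1 23
f 21 23 22
f 22 23 24
f 22 24 4
f 23 1 2
f 23 2 24
f 24 2 3
f 24 3 4
f 26 28 25
f 29 26 25
f 25 28 27
f 27 29 25
f 26 32 28
f 30 26 29
f 30 32 26
f 28 32 27
f 31 29 27
f 27 32 31
f 31 30 29
f 32 30 31
f 33 44 38
f 33 38 34
f 33 34 40
f 33 40 43
f 33 43 44
f 34 38 42
f 38 44 37
f 44 43 35
f 43 40 39
f 40 34 41
f 36 42 37
f 36 37 35
f 36 35 39
f 36 39 41
f 36 41 42
f 37 42 38
f 35 37 44
f 39 35 43
f 41 39 40
f 42 41 34
f 46 48 45
f 49 46 45
f 45 48 47
f 47 49 45
f 46 52 48
f 50 46 49
f 50 52 46
f 48 52 47
f 51 49 47
f 47 52 51
f 51 50 49
f 52 50 51

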